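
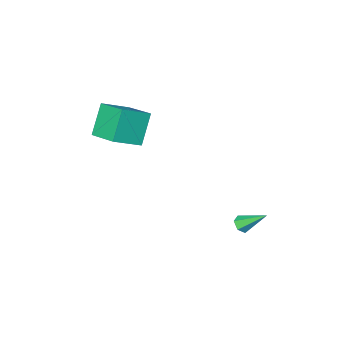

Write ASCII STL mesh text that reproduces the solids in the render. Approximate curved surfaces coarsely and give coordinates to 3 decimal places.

solid 
facet normal 0.454 -0.626 -0.634
outer loop
vertex -2.952 0.749 -2.93
vertex -3.364 0.826 -3.301
vertex -2.915 1.16 -3.309
endloop
endfacet
facet normal 0.733 0.424 0.532
outer loop
vertex -2.952 0.749 -2.93
vertex -2.915 1.16 -3.309
vertex -4.156 1.914 -2.199
endloop
endfacet
facet normal 0.455 -0.626 -0.633
outer loop
vertex -2.915 1.16 -3.309
vertex -3.364 0.826 -3.301
vertex -3.327 1.236 -3.68
endloop
endfacet
facet normal 0.360 0.908 -0.214
outer loop
vertex -2.915 1.16 -3.309
vertex -3.327 1.236 -3.68
vertex -4.156 1.914 -2.199
endloop
endfacet
facet normal 0.455 -0.626 -0.633
outer loop
vertex -3.327 1.236 -3.68
vertex -3.364 0.826 -3.301
vertex -3.777 0.902 -3.673
endloop
endfacet
facet normal -0.493 0.653 -0.575
outer loop
vertex -3.327 1.236 -3.68
vertex -3.777 0.902 -3.673
vertex -4.156 1.914 -2.199
endloop
endfacet
facet normal 0.455 -0.626 -0.633
outer loop
vertex -3.777 0.902 -3.673
vertex -3.364 0.826 -3.301
vertex -3.814 0.492 -3.294
endloop
endfacet
facet normal -0.978 -0.088 -0.191
outer loop
vertex -3.777 0.902 -3.673
vertex -3.814 0.492 -3.294
vertex -4.156 1.914 -2.199
endloop
endfacet
facet normal 0.454 -0.625 -0.634
outer loop
vertex -3.814 0.492 -3.294
vertex -3.364 0.826 -3.301
vertex -3.402 0.415 -2.923
endloop
endfacet
facet normal -0.605 -0.572 0.554
outer loop
vertex -3.814 0.492 -3.294
vertex -3.402 0.415 -2.923
vertex -4.156 1.914 -2.199
endloop
endfacet
facet normal 0.454 -0.625 -0.634
outer loop
vertex -3.402 0.415 -2.923
vertex -3.364 0.826 -3.301
vertex -2.952 0.749 -2.93
endloop
endfacet
facet normal 0.249 -0.317 0.915
outer loop
vertex -3.402 0.415 -2.923
vertex -2.952 0.749 -2.93
vertex -4.156 1.914 -2.199
endloop
endfacet
facet normal -0.447 -0.305 0.841
outer loop
vertex 1.246 -3.058 4.73
vertex -0.289 -2.905 3.97
vertex 1.371 -5.03 4.08
endloop
endfacet
facet normal 0.893 -0.089 0.442
outer loop
vertex 2.269 -4.415 2.39
vertex 1.246 -3.058 4.73
vertex 1.371 -5.03 4.08
endloop
endfacet
facet normal -0.447 -0.306 0.841
outer loop
vertex 1.371 -5.03 4.08
vertex -0.289 -2.905 3.97
vertex -0.164 -4.876 3.32
endloop
endfacet
facet normal 0.060 -0.948 -0.313
outer loop
vertex -0.164 -4.876 3.32
vertex 2.269 -4.415 2.39
vertex 1.371 -5.03 4.08
endloop
endfacet
facet normal -0.060 0.948 0.313
outer loop
vertex 1.246 -3.058 4.73
vertex 0.609 -2.29 2.28
vertex -0.289 -2.905 3.97
endloop
endfacet
facet normal 0.893 -0.089 0.442
outer loop
vertex 2.144 -2.444 3.04
vertex 1.246 -3.058 4.73
vertex 2.269 -4.415 2.39
endloop
endfacet
facet normal -0.060 0.948 0.313
outer loop
vertex 2.144 -2.444 3.04
vertex 0.609 -2.29 2.28
vertex 1.246 -3.058 4.73
endloop
endfacet
facet normal -0.893 0.089 -0.442
outer loop
vertex -0.289 -2.905 3.97
vertex 0.609 -2.29 2.28
vertex -0.164 -4.876 3.32
endloop
endfacet
facet normal 0.060 -0.948 -0.312
outer loop
vertex 0.734 -4.262 1.63
vertex 2.269 -4.415 2.39
vertex -0.164 -4.876 3.32
endloop
endfacet
facet normal -0.893 0.089 -0.442
outer loop
vertex -0.164 -4.876 3.32
vertex 0.609 -2.29 2.28
vertex 0.734 -4.262 1.63
endloop
endfacet
facet normal 0.447 0.306 -0.841
outer loop
vertex 0.734 -4.262 1.63
vertex 2.144 -2.444 3.04
vertex 2.269 -4.415 2.39
endloop
endfacet
facet normal 0.447 0.305 -0.841
outer loop
vertex 0.609 -2.29 2.28
vertex 2.144 -2.444 3.04
vertex 0.734 -4.262 1.63
endloop
endfacet

endsolid


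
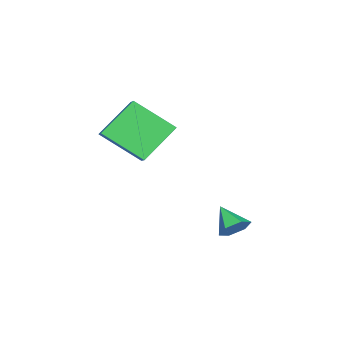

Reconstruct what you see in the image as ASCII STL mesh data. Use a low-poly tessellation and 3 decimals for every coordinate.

solid 
facet normal 0.510 0.637 -0.578
outer loop
vertex 1.503 3.245 -2.282
vertex 0.939 3.445 -2.559
vertex 1.168 3.75 -2.021
endloop
endfacet
facet normal 0.409 -0.190 0.892
outer loop
vertex 1.503 3.245 -2.282
vertex 1.168 3.75 -2.021
vertex 0.321 2.675 -1.861
endloop
endfacet
facet normal 0.511 0.636 -0.578
outer loop
vertex 1.168 3.75 -2.021
vertex 0.939 3.445 -2.559
vertex 0.604 3.951 -2.298
endloop
endfacet
facet normal -0.301 0.368 0.880
outer loop
vertex 1.168 3.75 -2.021
vertex 0.604 3.951 -2.298
vertex 0.321 2.675 -1.861
endloop
endfacet
facet normal 0.511 0.636 -0.577
outer loop
vertex 0.604 3.951 -2.298
vertex 0.939 3.445 -2.559
vertex 0.375 3.646 -2.837
endloop
endfacet
facet normal -0.929 0.286 0.233
outer loop
vertex 0.604 3.951 -2.298
vertex 0.375 3.646 -2.837
vertex 0.321 2.675 -1.861
endloop
endfacet
facet normal 0.511 0.637 -0.577
outer loop
vertex 0.375 3.646 -2.837
vertex 0.939 3.445 -2.559
vertex 0.71 3.141 -3.098
endloop
endfacet
facet normal -0.845 -0.354 -0.399
outer loop
vertex 0.375 3.646 -2.837
vertex 0.71 3.141 -3.098
vertex 0.321 2.675 -1.861
endloop
endfacet
facet normal 0.511 0.638 -0.577
outer loop
vertex 0.71 3.141 -3.098
vertex 0.939 3.445 -2.559
vertex 1.274 2.94 -2.821
endloop
endfacet
facet normal -0.135 -0.912 -0.386
outer loop
vertex 0.71 3.141 -3.098
vertex 1.274 2.94 -2.821
vertex 0.321 2.675 -1.861
endloop
endfacet
facet normal 0.510 0.638 -0.577
outer loop
vertex 1.274 2.94 -2.821
vertex 0.939 3.445 -2.559
vertex 1.503 3.245 -2.282
endloop
endfacet
facet normal 0.493 -0.830 0.260
outer loop
vertex 1.274 2.94 -2.821
vertex 1.503 3.245 -2.282
vertex 0.321 2.675 -1.861
endloop
endfacet
facet normal -0.626 0.426 0.653
outer loop
vertex -0.571 -0.971 2.601
vertex -0.717 0.65 1.404
vertex -1.27 -1.347 2.177
endloop
endfacet
facet normal 0.072 -0.802 0.593
outer loop
vertex -0.063 -2.17 0.916
vertex -0.571 -0.971 2.601
vertex -1.27 -1.347 2.177
endloop
endfacet
facet normal -0.626 0.426 0.653
outer loop
vertex -1.27 -1.347 2.177
vertex -0.717 0.65 1.404
vertex -1.416 0.274 0.98
endloop
endfacet
facet normal -0.777 -0.418 -0.471
outer loop
vertex -1.416 0.274 0.98
vertex -0.063 -2.17 0.916
vertex -1.27 -1.347 2.177
endloop
endfacet
facet normal 0.777 0.418 0.471
outer loop
vertex -0.571 -0.971 2.601
vertex 0.49 -0.173 0.143
vertex -0.717 0.65 1.404
endloop
endfacet
facet normal 0.072 -0.802 0.593
outer loop
vertex 0.636 -1.794 1.34
vertex -0.571 -0.971 2.601
vertex -0.063 -2.17 0.916
endloop
endfacet
facet normal 0.777 0.418 0.471
outer loop
vertex 0.636 -1.794 1.34
vertex 0.49 -0.173 0.143
vertex -0.571 -0.971 2.601
endloop
endfacet
facet normal -0.072 0.802 -0.593
outer loop
vertex -0.717 0.65 1.404
vertex 0.49 -0.173 0.143
vertex -1.416 0.274 0.98
endloop
endfacet
facet normal -0.777 -0.418 -0.471
outer loop
vertex -0.209 -0.549 -0.281
vertex -0.063 -2.17 0.916
vertex -1.416 0.274 0.98
endloop
endfacet
facet normal -0.072 0.802 -0.593
outer loop
vertex -1.416 0.274 0.98
vertex 0.49 -0.173 0.143
vertex -0.209 -0.549 -0.281
endloop
endfacet
facet normal 0.626 -0.426 -0.653
outer loop
vertex -0.209 -0.549 -0.281
vertex 0.636 -1.794 1.34
vertex -0.063 -2.17 0.916
endloop
endfacet
facet normal 0.626 -0.426 -0.653
outer loop
vertex 0.49 -0.173 0.143
vertex 0.636 -1.794 1.34
vertex -0.209 -0.549 -0.281
endloop
endfacet

endsolid


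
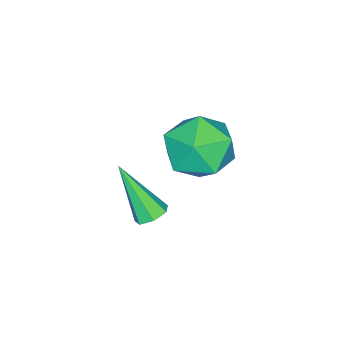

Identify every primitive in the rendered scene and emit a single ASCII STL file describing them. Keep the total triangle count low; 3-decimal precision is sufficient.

solid 
facet normal -0.582 0.351 0.733
outer loop
vertex -3.903 0.235 -0.333
vertex -3.187 -0.112 0.402
vertex -3.101 0.887 -0.008
endloop
endfacet
facet normal -0.658 0.740 0.140
outer loop
vertex -3.903 0.235 -0.333
vertex -3.101 0.887 -0.008
vertex -3.372 0.844 -1.055
endloop
endfacet
facet normal -0.872 0.305 -0.384
outer loop
vertex -3.903 0.235 -0.333
vertex -3.372 0.844 -1.055
vertex -3.626 -0.182 -1.293
endloop
endfacet
facet normal -0.928 -0.354 -0.114
outer loop
vertex -3.903 0.235 -0.333
vertex -3.626 -0.182 -1.293
vertex -3.511 -0.773 -0.393
endloop
endfacet
facet normal -0.749 -0.326 0.576
outer loop
vertex -3.903 0.235 -0.333
vertex -3.511 -0.773 -0.393
vertex -3.187 -0.112 0.402
endloop
endfacet
facet normal -0.018 0.999 -0.036
outer loop
vertex -3.372 0.844 -1.055
vertex -3.101 0.887 -0.008
vertex -2.329 0.873 -0.767
endloop
endfacet
facet normal 0.105 0.370 0.923
outer loop
vertex -3.101 0.887 -0.008
vertex -3.187 -0.112 0.402
vertex -2.214 0.282 0.133
endloop
endfacet
facet normal -0.165 -0.724 0.669
outer loop
vertex -3.187 -0.112 0.402
vertex -3.511 -0.773 -0.393
vertex -2.468 -0.744 -0.105
endloop
endfacet
facet normal -0.454 -0.770 -0.448
outer loop
vertex -3.511 -0.773 -0.393
vertex -3.626 -0.182 -1.293
vertex -2.739 -0.787 -1.152
endloop
endfacet
facet normal -0.364 0.295 -0.884
outer loop
vertex -3.626 -0.182 -1.293
vertex -3.372 0.844 -1.055
vertex -2.653 0.212 -1.562
endloop
endfacet
facet normal 0.928 0.354 0.114
outer loop
vertex -1.937 -0.135 -0.827
vertex -2.329 0.873 -0.767
vertex -2.214 0.282 0.133
endloop
endfacet
facet normal 0.872 -0.305 0.384
outer loop
vertex -1.937 -0.135 -0.827
vertex -2.214 0.282 0.133
vertex -2.468 -0.744 -0.105
endloop
endfacet
facet normal 0.658 -0.740 -0.140
outer loop
vertex -1.937 -0.135 -0.827
vertex -2.468 -0.744 -0.105
vertex -2.739 -0.787 -1.152
endloop
endfacet
facet normal 0.582 -0.351 -0.733
outer loop
vertex -1.937 -0.135 -0.827
vertex -2.739 -0.787 -1.152
vertex -2.653 0.212 -1.562
endloop
endfacet
facet normal 0.749 0.326 -0.576
outer loop
vertex -1.937 -0.135 -0.827
vertex -2.653 0.212 -1.562
vertex -2.329 0.873 -0.767
endloop
endfacet
facet normal 0.454 0.770 0.448
outer loop
vertex -2.214 0.282 0.133
vertex -2.329 0.873 -0.767
vertex -3.101 0.887 -0.008
endloop
endfacet
facet normal 0.364 -0.295 0.884
outer loop
vertex -2.468 -0.744 -0.105
vertex -2.214 0.282 0.133
vertex -3.187 -0.112 0.402
endloop
endfacet
facet normal 0.018 -0.999 0.036
outer loop
vertex -2.739 -0.787 -1.152
vertex -2.468 -0.744 -0.105
vertex -3.511 -0.773 -0.393
endloop
endfacet
facet normal -0.105 -0.370 -0.923
outer loop
vertex -2.653 0.212 -1.562
vertex -2.739 -0.787 -1.152
vertex -3.626 -0.182 -1.293
endloop
endfacet
facet normal 0.165 0.724 -0.669
outer loop
vertex -2.329 0.873 -0.767
vertex -2.653 0.212 -1.562
vertex -3.372 0.844 -1.055
endloop
endfacet
facet normal 0.044 0.576 -0.816
outer loop
vertex -2.085 -1.413 -3.907
vertex -2.358 -1.055 -3.669
vertex -1.852 -1.112 -3.682
endloop
endfacet
facet normal 0.813 -0.578 -0.069
outer loop
vertex -2.085 -1.413 -3.907
vertex -1.852 -1.112 -3.682
vertex -2.442 -2.125 -2.151
endloop
endfacet
facet normal 0.044 0.575 -0.817
outer loop
vertex -1.852 -1.112 -3.682
vertex -2.358 -1.055 -3.669
vertex -2.0 -0.767 -3.447
endloop
endfacet
facet normal 0.903 0.104 0.417
outer loop
vertex -1.852 -1.112 -3.682
vertex -2.0 -0.767 -3.447
vertex -2.442 -2.125 -2.151
endloop
endfacet
facet normal 0.045 0.574 -0.817
outer loop
vertex -2.0 -0.767 -3.447
vertex -2.358 -1.055 -3.669
vertex -2.418 -0.639 -3.38
endloop
endfacet
facet normal 0.303 0.604 0.737
outer loop
vertex -2.0 -0.767 -3.447
vertex -2.418 -0.639 -3.38
vertex -2.442 -2.125 -2.151
endloop
endfacet
facet normal 0.046 0.574 -0.817
outer loop
vertex -2.418 -0.639 -3.38
vertex -2.358 -1.055 -3.669
vertex -2.791 -0.824 -3.531
endloop
endfacet
facet normal -0.532 0.545 0.648
outer loop
vertex -2.418 -0.639 -3.38
vertex -2.791 -0.824 -3.531
vertex -2.442 -2.125 -2.151
endloop
endfacet
facet normal 0.047 0.575 -0.817
outer loop
vertex -2.791 -0.824 -3.531
vertex -2.358 -1.055 -3.669
vertex -2.838 -1.182 -3.786
endloop
endfacet
facet normal -0.975 -0.028 0.220
outer loop
vertex -2.791 -0.824 -3.531
vertex -2.838 -1.182 -3.786
vertex -2.442 -2.125 -2.151
endloop
endfacet
facet normal 0.047 0.575 -0.817
outer loop
vertex -2.838 -1.182 -3.786
vertex -2.358 -1.055 -3.669
vertex -2.524 -1.445 -3.953
endloop
endfacet
facet normal -0.693 -0.684 -0.227
outer loop
vertex -2.838 -1.182 -3.786
vertex -2.524 -1.445 -3.953
vertex -2.442 -2.125 -2.151
endloop
endfacet
facet normal 0.044 0.576 -0.816
outer loop
vertex -2.524 -1.445 -3.953
vertex -2.358 -1.055 -3.669
vertex -2.085 -1.413 -3.907
endloop
endfacet
facet normal 0.105 -0.929 -0.355
outer loop
vertex -2.524 -1.445 -3.953
vertex -2.085 -1.413 -3.907
vertex -2.442 -2.125 -2.151
endloop
endfacet

endsolid


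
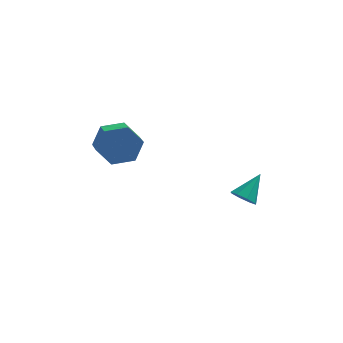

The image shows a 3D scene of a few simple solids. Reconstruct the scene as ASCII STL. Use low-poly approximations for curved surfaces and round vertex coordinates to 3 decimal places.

solid 
facet normal -0.218 0.899 -0.380
outer loop
vertex -0.989 -0.925 2.503
vertex -1.505 -0.798 3.1
vertex -0.739 -0.579 3.179
endloop
endfacet
facet normal 0.924 0.066 -0.376
outer loop
vertex -0.989 -0.925 2.503
vertex -0.739 -0.579 3.179
vertex -0.759 -1.869 2.902
endloop
endfacet
facet normal 0.925 0.066 -0.374
outer loop
vertex -0.759 -1.869 2.902
vertex -0.739 -0.579 3.179
vertex -0.51 -1.523 3.578
endloop
endfacet
facet normal 0.219 -0.899 0.380
outer loop
vertex -0.759 -1.869 2.902
vertex -0.51 -1.523 3.578
vertex -1.275 -1.742 3.5
endloop
endfacet
facet normal -0.218 0.899 -0.379
outer loop
vertex -0.739 -0.579 3.179
vertex -1.505 -0.798 3.1
vertex -1.255 -0.452 3.777
endloop
endfacet
facet normal 0.732 0.408 0.545
outer loop
vertex -0.739 -0.579 3.179
vertex -1.255 -0.452 3.777
vertex -0.51 -1.523 3.578
endloop
endfacet
facet normal 0.733 0.408 0.545
outer loop
vertex -0.51 -1.523 3.578
vertex -1.255 -0.452 3.777
vertex -1.026 -1.395 4.176
endloop
endfacet
facet normal 0.218 -0.899 0.381
outer loop
vertex -0.51 -1.523 3.578
vertex -1.026 -1.395 4.176
vertex -1.275 -1.742 3.5
endloop
endfacet
facet normal -0.218 0.899 -0.379
outer loop
vertex -1.255 -0.452 3.777
vertex -1.505 -0.798 3.1
vertex -2.021 -0.671 3.698
endloop
endfacet
facet normal -0.193 0.342 0.920
outer loop
vertex -1.255 -0.452 3.777
vertex -2.021 -0.671 3.698
vertex -1.026 -1.395 4.176
endloop
endfacet
facet normal -0.193 0.342 0.920
outer loop
vertex -1.026 -1.395 4.176
vertex -2.021 -0.671 3.698
vertex -1.791 -1.615 4.097
endloop
endfacet
facet normal 0.219 -0.898 0.380
outer loop
vertex -1.026 -1.395 4.176
vertex -1.791 -1.615 4.097
vertex -1.275 -1.742 3.5
endloop
endfacet
facet normal -0.219 0.899 -0.380
outer loop
vertex -2.021 -0.671 3.698
vertex -1.505 -0.798 3.1
vertex -2.27 -1.017 3.022
endloop
endfacet
facet normal -0.925 -0.067 0.375
outer loop
vertex -2.021 -0.671 3.698
vertex -2.27 -1.017 3.022
vertex -1.791 -1.615 4.097
endloop
endfacet
facet normal -0.925 -0.066 0.375
outer loop
vertex -1.791 -1.615 4.097
vertex -2.27 -1.017 3.022
vertex -2.041 -1.961 3.421
endloop
endfacet
facet normal 0.218 -0.899 0.380
outer loop
vertex -1.791 -1.615 4.097
vertex -2.041 -1.961 3.421
vertex -1.275 -1.742 3.5
endloop
endfacet
facet normal -0.218 0.899 -0.381
outer loop
vertex -2.27 -1.017 3.022
vertex -1.505 -0.798 3.1
vertex -1.754 -1.145 2.424
endloop
endfacet
facet normal -0.733 -0.408 -0.545
outer loop
vertex -2.27 -1.017 3.022
vertex -1.754 -1.145 2.424
vertex -2.041 -1.961 3.421
endloop
endfacet
facet normal -0.732 -0.408 -0.545
outer loop
vertex -2.041 -1.961 3.421
vertex -1.754 -1.145 2.424
vertex -1.525 -2.088 2.823
endloop
endfacet
facet normal 0.218 -0.899 0.379
outer loop
vertex -2.041 -1.961 3.421
vertex -1.525 -2.088 2.823
vertex -1.275 -1.742 3.5
endloop
endfacet
facet normal -0.219 0.898 -0.380
outer loop
vertex -1.754 -1.145 2.424
vertex -1.505 -0.798 3.1
vertex -0.989 -0.925 2.503
endloop
endfacet
facet normal 0.193 -0.342 -0.920
outer loop
vertex -1.754 -1.145 2.424
vertex -0.989 -0.925 2.503
vertex -1.525 -2.088 2.823
endloop
endfacet
facet normal 0.193 -0.342 -0.920
outer loop
vertex -1.525 -2.088 2.823
vertex -0.989 -0.925 2.503
vertex -0.759 -1.869 2.902
endloop
endfacet
facet normal 0.218 -0.899 0.379
outer loop
vertex -1.525 -2.088 2.823
vertex -0.759 -1.869 2.902
vertex -1.275 -1.742 3.5
endloop
endfacet
facet normal -0.465 -0.601 -0.651
outer loop
vertex 3.158 -1.038 0.356
vertex 2.758 -0.722 0.35
vertex 3.189 -0.763 0.08
endloop
endfacet
facet normal 0.992 -0.128 -0.016
outer loop
vertex 3.158 -1.038 0.356
vertex 3.189 -0.763 0.08
vertex 3.302 -0.018 1.11
endloop
endfacet
facet normal -0.464 -0.601 -0.650
outer loop
vertex 3.189 -0.763 0.08
vertex 2.758 -0.722 0.35
vertex 2.967 -0.464 -0.038
endloop
endfacet
facet normal 0.803 0.437 -0.404
outer loop
vertex 3.189 -0.763 0.08
vertex 2.967 -0.464 -0.038
vertex 3.302 -0.018 1.11
endloop
endfacet
facet normal -0.465 -0.601 -0.650
outer loop
vertex 2.967 -0.464 -0.038
vertex 2.758 -0.722 0.35
vertex 2.623 -0.316 0.071
endloop
endfacet
facet normal 0.247 0.877 -0.413
outer loop
vertex 2.967 -0.464 -0.038
vertex 2.623 -0.316 0.071
vertex 3.302 -0.018 1.11
endloop
endfacet
facet normal -0.467 -0.601 -0.649
outer loop
vertex 2.623 -0.316 0.071
vertex 2.758 -0.722 0.35
vertex 2.358 -0.405 0.344
endloop
endfacet
facet normal -0.353 0.935 -0.038
outer loop
vertex 2.623 -0.316 0.071
vertex 2.358 -0.405 0.344
vertex 3.302 -0.018 1.11
endloop
endfacet
facet normal -0.465 -0.599 -0.652
outer loop
vertex 2.358 -0.405 0.344
vertex 2.758 -0.722 0.35
vertex 2.327 -0.68 0.619
endloop
endfacet
facet normal -0.644 0.576 0.503
outer loop
vertex 2.358 -0.405 0.344
vertex 2.327 -0.68 0.619
vertex 3.302 -0.018 1.11
endloop
endfacet
facet normal -0.464 -0.601 -0.650
outer loop
vertex 2.327 -0.68 0.619
vertex 2.758 -0.722 0.35
vertex 2.549 -0.979 0.737
endloop
endfacet
facet normal -0.456 0.012 0.890
outer loop
vertex 2.327 -0.68 0.619
vertex 2.549 -0.979 0.737
vertex 3.302 -0.018 1.11
endloop
endfacet
facet normal -0.465 -0.601 -0.650
outer loop
vertex 2.549 -0.979 0.737
vertex 2.758 -0.722 0.35
vertex 2.893 -1.127 0.628
endloop
endfacet
facet normal 0.101 -0.428 0.898
outer loop
vertex 2.549 -0.979 0.737
vertex 2.893 -1.127 0.628
vertex 3.302 -0.018 1.11
endloop
endfacet
facet normal -0.465 -0.601 -0.650
outer loop
vertex 2.893 -1.127 0.628
vertex 2.758 -0.722 0.35
vertex 3.158 -1.038 0.356
endloop
endfacet
facet normal 0.700 -0.486 0.523
outer loop
vertex 2.893 -1.127 0.628
vertex 3.158 -1.038 0.356
vertex 3.302 -0.018 1.11
endloop
endfacet

endsolid


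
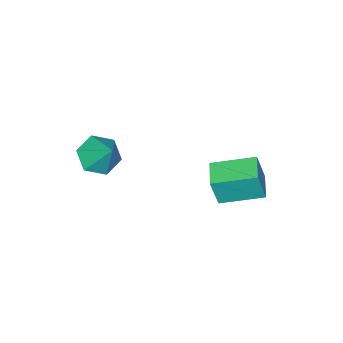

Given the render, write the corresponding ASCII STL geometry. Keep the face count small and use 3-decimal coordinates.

solid 
facet normal -0.208 -0.641 -0.739
outer loop
vertex 0.221 -4.464 -2.298
vertex -0.493 -3.752 -2.714
vertex 0.55 -3.726 -3.03
endloop
endfacet
facet normal 0.923 -0.032 0.382
outer loop
vertex 0.221 -4.464 -2.298
vertex 0.55 -3.726 -3.03
vertex -0.107 -2.568 -1.346
endloop
endfacet
facet normal -0.208 -0.641 -0.739
outer loop
vertex 0.55 -3.726 -3.03
vertex -0.493 -3.752 -2.714
vertex -0.163 -3.015 -3.446
endloop
endfacet
facet normal 0.742 0.651 -0.158
outer loop
vertex 0.55 -3.726 -3.03
vertex -0.163 -3.015 -3.446
vertex -0.107 -2.568 -1.346
endloop
endfacet
facet normal -0.209 -0.641 -0.739
outer loop
vertex -0.163 -3.015 -3.446
vertex -0.493 -3.752 -2.714
vertex -1.206 -3.041 -3.129
endloop
endfacet
facet normal -0.087 0.975 -0.205
outer loop
vertex -0.163 -3.015 -3.446
vertex -1.206 -3.041 -3.129
vertex -0.107 -2.568 -1.346
endloop
endfacet
facet normal -0.208 -0.640 -0.740
outer loop
vertex -1.206 -3.041 -3.129
vertex -0.493 -3.752 -2.714
vertex -1.535 -3.779 -2.398
endloop
endfacet
facet normal -0.734 0.614 0.290
outer loop
vertex -1.206 -3.041 -3.129
vertex -1.535 -3.779 -2.398
vertex -0.107 -2.568 -1.346
endloop
endfacet
facet normal -0.208 -0.641 -0.739
outer loop
vertex -1.535 -3.779 -2.398
vertex -0.493 -3.752 -2.714
vertex -0.822 -4.49 -1.982
endloop
endfacet
facet normal -0.553 -0.069 0.830
outer loop
vertex -1.535 -3.779 -2.398
vertex -0.822 -4.49 -1.982
vertex -0.107 -2.568 -1.346
endloop
endfacet
facet normal -0.208 -0.641 -0.739
outer loop
vertex -0.822 -4.49 -1.982
vertex -0.493 -3.752 -2.714
vertex 0.221 -4.464 -2.298
endloop
endfacet
facet normal 0.276 -0.393 0.877
outer loop
vertex -0.822 -4.49 -1.982
vertex 0.221 -4.464 -2.298
vertex -0.107 -2.568 -1.346
endloop
endfacet
facet normal -0.763 -0.639 0.097
outer loop
vertex -3.413 0.25 -2.988
vertex -4.721 1.89 -2.473
vertex -3.788 0.455 -4.592
endloop
endfacet
facet normal 0.606 -0.759 -0.239
outer loop
vertex -2.719 1.35 -4.727
vertex -3.413 0.25 -2.988
vertex -3.788 0.455 -4.592
endloop
endfacet
facet normal -0.763 -0.639 0.097
outer loop
vertex -3.788 0.455 -4.592
vertex -4.721 1.89 -2.473
vertex -5.096 2.095 -4.077
endloop
endfacet
facet normal -0.226 0.124 -0.966
outer loop
vertex -5.096 2.095 -4.077
vertex -2.719 1.35 -4.727
vertex -3.788 0.455 -4.592
endloop
endfacet
facet normal 0.226 -0.124 0.966
outer loop
vertex -3.413 0.25 -2.988
vertex -3.652 2.785 -2.608
vertex -4.721 1.89 -2.473
endloop
endfacet
facet normal 0.606 -0.759 -0.239
outer loop
vertex -2.344 1.145 -3.123
vertex -3.413 0.25 -2.988
vertex -2.719 1.35 -4.727
endloop
endfacet
facet normal 0.226 -0.124 0.966
outer loop
vertex -2.344 1.145 -3.123
vertex -3.652 2.785 -2.608
vertex -3.413 0.25 -2.988
endloop
endfacet
facet normal -0.606 0.759 0.239
outer loop
vertex -4.721 1.89 -2.473
vertex -3.652 2.785 -2.608
vertex -5.096 2.095 -4.077
endloop
endfacet
facet normal -0.226 0.124 -0.966
outer loop
vertex -4.027 2.99 -4.212
vertex -2.719 1.35 -4.727
vertex -5.096 2.095 -4.077
endloop
endfacet
facet normal -0.606 0.759 0.239
outer loop
vertex -5.096 2.095 -4.077
vertex -3.652 2.785 -2.608
vertex -4.027 2.99 -4.212
endloop
endfacet
facet normal 0.763 0.639 -0.097
outer loop
vertex -4.027 2.99 -4.212
vertex -2.344 1.145 -3.123
vertex -2.719 1.35 -4.727
endloop
endfacet
facet normal 0.763 0.639 -0.097
outer loop
vertex -3.652 2.785 -2.608
vertex -2.344 1.145 -3.123
vertex -4.027 2.99 -4.212
endloop
endfacet

endsolid


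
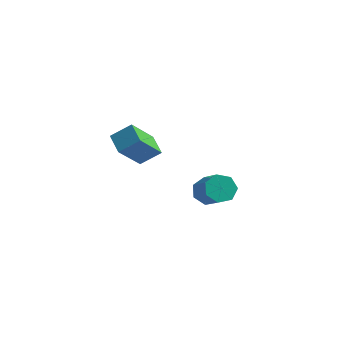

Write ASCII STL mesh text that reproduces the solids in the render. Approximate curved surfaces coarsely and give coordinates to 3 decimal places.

solid 
facet normal -0.596 0.522 -0.610
outer loop
vertex 2.096 -1.462 -3.385
vertex 1.613 -1.455 -2.907
vertex 2.113 -1.006 -3.011
endloop
endfacet
facet normal 0.802 0.361 -0.477
outer loop
vertex 2.096 -1.462 -3.385
vertex 2.113 -1.006 -3.011
vertex 3.069 -2.312 -2.392
endloop
endfacet
facet normal 0.802 0.361 -0.477
outer loop
vertex 3.069 -2.312 -2.392
vertex 2.113 -1.006 -3.011
vertex 3.086 -1.856 -2.018
endloop
endfacet
facet normal 0.598 -0.522 0.609
outer loop
vertex 3.069 -2.312 -2.392
vertex 3.086 -1.856 -2.018
vertex 2.587 -2.305 -1.913
endloop
endfacet
facet normal -0.596 0.522 -0.610
outer loop
vertex 2.113 -1.006 -3.011
vertex 1.613 -1.455 -2.907
vertex 1.754 -0.888 -2.559
endloop
endfacet
facet normal 0.522 0.829 0.198
outer loop
vertex 2.113 -1.006 -3.011
vertex 1.754 -0.888 -2.559
vertex 3.086 -1.856 -2.018
endloop
endfacet
facet normal 0.522 0.829 0.198
outer loop
vertex 3.086 -1.856 -2.018
vertex 1.754 -0.888 -2.559
vertex 2.727 -1.738 -1.565
endloop
endfacet
facet normal 0.597 -0.521 0.609
outer loop
vertex 3.086 -1.856 -2.018
vertex 2.727 -1.738 -1.565
vertex 2.587 -2.305 -1.913
endloop
endfacet
facet normal -0.597 0.522 -0.609
outer loop
vertex 1.754 -0.888 -2.559
vertex 1.613 -1.455 -2.907
vertex 1.289 -1.197 -2.368
endloop
endfacet
facet normal -0.151 0.674 0.723
outer loop
vertex 1.754 -0.888 -2.559
vertex 1.289 -1.197 -2.368
vertex 2.727 -1.738 -1.565
endloop
endfacet
facet normal -0.151 0.674 0.723
outer loop
vertex 2.727 -1.738 -1.565
vertex 1.289 -1.197 -2.368
vertex 2.262 -2.047 -1.374
endloop
endfacet
facet normal 0.597 -0.522 0.610
outer loop
vertex 2.727 -1.738 -1.565
vertex 2.262 -2.047 -1.374
vertex 2.587 -2.305 -1.913
endloop
endfacet
facet normal -0.597 0.523 -0.609
outer loop
vertex 1.289 -1.197 -2.368
vertex 1.613 -1.455 -2.907
vertex 1.068 -1.7 -2.583
endloop
endfacet
facet normal -0.710 0.011 0.704
outer loop
vertex 1.289 -1.197 -2.368
vertex 1.068 -1.7 -2.583
vertex 2.262 -2.047 -1.374
endloop
endfacet
facet normal -0.710 0.011 0.704
outer loop
vertex 2.262 -2.047 -1.374
vertex 1.068 -1.7 -2.583
vertex 2.041 -2.551 -1.589
endloop
endfacet
facet normal 0.597 -0.522 0.610
outer loop
vertex 2.262 -2.047 -1.374
vertex 2.041 -2.551 -1.589
vertex 2.587 -2.305 -1.913
endloop
endfacet
facet normal -0.597 0.521 -0.610
outer loop
vertex 1.068 -1.7 -2.583
vertex 1.613 -1.455 -2.907
vertex 1.259 -2.019 -3.042
endloop
endfacet
facet normal -0.735 -0.661 0.153
outer loop
vertex 1.068 -1.7 -2.583
vertex 1.259 -2.019 -3.042
vertex 2.041 -2.551 -1.589
endloop
endfacet
facet normal -0.734 -0.662 0.153
outer loop
vertex 2.041 -2.551 -1.589
vertex 1.259 -2.019 -3.042
vertex 2.232 -2.869 -2.048
endloop
endfacet
facet normal 0.597 -0.522 0.610
outer loop
vertex 2.041 -2.551 -1.589
vertex 2.232 -2.869 -2.048
vertex 2.587 -2.305 -1.913
endloop
endfacet
facet normal -0.597 0.521 -0.610
outer loop
vertex 1.259 -2.019 -3.042
vertex 1.613 -1.455 -2.907
vertex 1.716 -1.913 -3.399
endloop
endfacet
facet normal -0.206 -0.834 -0.512
outer loop
vertex 1.259 -2.019 -3.042
vertex 1.716 -1.913 -3.399
vertex 2.232 -2.869 -2.048
endloop
endfacet
facet normal -0.207 -0.834 -0.511
outer loop
vertex 2.232 -2.869 -2.048
vertex 1.716 -1.913 -3.399
vertex 2.689 -2.763 -2.406
endloop
endfacet
facet normal 0.598 -0.522 0.609
outer loop
vertex 2.232 -2.869 -2.048
vertex 2.689 -2.763 -2.406
vertex 2.587 -2.305 -1.913
endloop
endfacet
facet normal -0.596 0.521 -0.610
outer loop
vertex 1.716 -1.913 -3.399
vertex 1.613 -1.455 -2.907
vertex 2.096 -1.462 -3.385
endloop
endfacet
facet normal 0.478 -0.378 -0.793
outer loop
vertex 1.716 -1.913 -3.399
vertex 2.096 -1.462 -3.385
vertex 2.689 -2.763 -2.406
endloop
endfacet
facet normal 0.478 -0.378 -0.793
outer loop
vertex 2.689 -2.763 -2.406
vertex 2.096 -1.462 -3.385
vertex 3.069 -2.312 -2.392
endloop
endfacet
facet normal 0.597 -0.522 0.609
outer loop
vertex 2.689 -2.763 -2.406
vertex 3.069 -2.312 -2.392
vertex 2.587 -2.305 -1.913
endloop
endfacet
facet normal -0.713 0.600 0.364
outer loop
vertex -3.605 -0.069 -2.106
vertex -2.866 0.428 -1.477
vertex -3.275 1.135 -3.445
endloop
endfacet
facet normal -0.678 -0.456 -0.577
outer loop
vertex -2.534 0.512 -3.823
vertex -3.605 -0.069 -2.106
vertex -3.275 1.135 -3.445
endloop
endfacet
facet normal -0.713 0.599 0.364
outer loop
vertex -3.275 1.135 -3.445
vertex -2.866 0.428 -1.477
vertex -2.537 1.632 -2.816
endloop
endfacet
facet normal 0.180 0.658 -0.731
outer loop
vertex -2.537 1.632 -2.816
vertex -2.534 0.512 -3.823
vertex -3.275 1.135 -3.445
endloop
endfacet
facet normal -0.180 -0.658 0.731
outer loop
vertex -3.605 -0.069 -2.106
vertex -2.125 -0.195 -1.855
vertex -2.866 0.428 -1.477
endloop
endfacet
facet normal -0.677 -0.457 -0.577
outer loop
vertex -2.863 -0.692 -2.484
vertex -3.605 -0.069 -2.106
vertex -2.534 0.512 -3.823
endloop
endfacet
facet normal -0.180 -0.658 0.731
outer loop
vertex -2.863 -0.692 -2.484
vertex -2.125 -0.195 -1.855
vertex -3.605 -0.069 -2.106
endloop
endfacet
facet normal 0.678 0.456 0.577
outer loop
vertex -2.866 0.428 -1.477
vertex -2.125 -0.195 -1.855
vertex -2.537 1.632 -2.816
endloop
endfacet
facet normal 0.180 0.658 -0.731
outer loop
vertex -1.795 1.009 -3.194
vertex -2.534 0.512 -3.823
vertex -2.537 1.632 -2.816
endloop
endfacet
facet normal 0.677 0.456 0.577
outer loop
vertex -2.537 1.632 -2.816
vertex -2.125 -0.195 -1.855
vertex -1.795 1.009 -3.194
endloop
endfacet
facet normal 0.713 -0.599 -0.364
outer loop
vertex -1.795 1.009 -3.194
vertex -2.863 -0.692 -2.484
vertex -2.534 0.512 -3.823
endloop
endfacet
facet normal 0.713 -0.599 -0.363
outer loop
vertex -2.125 -0.195 -1.855
vertex -2.863 -0.692 -2.484
vertex -1.795 1.009 -3.194
endloop
endfacet

endsolid


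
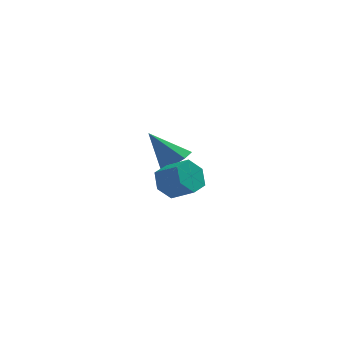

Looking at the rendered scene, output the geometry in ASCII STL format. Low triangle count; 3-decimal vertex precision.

solid 
facet normal 0.601 -0.225 -0.767
outer loop
vertex 1.159 4.364 -4.251
vertex 0.688 3.731 -4.434
vertex 0.634 4.494 -4.7
endloop
endfacet
facet normal 0.047 0.973 0.227
outer loop
vertex 1.159 4.364 -4.251
vertex 0.634 4.494 -4.7
vertex -0.428 4.149 -3.006
endloop
endfacet
facet normal 0.600 -0.225 -0.768
outer loop
vertex 0.634 4.494 -4.7
vertex 0.688 3.731 -4.434
vertex 0.15 4.05 -4.948
endloop
endfacet
facet normal -0.597 0.772 -0.217
outer loop
vertex 0.634 4.494 -4.7
vertex 0.15 4.05 -4.948
vertex -0.428 4.149 -3.006
endloop
endfacet
facet normal 0.601 -0.224 -0.768
outer loop
vertex 0.15 4.05 -4.948
vertex 0.688 3.731 -4.434
vertex 0.071 3.365 -4.81
endloop
endfacet
facet normal -0.956 0.052 -0.287
outer loop
vertex 0.15 4.05 -4.948
vertex 0.071 3.365 -4.81
vertex -0.428 4.149 -3.006
endloop
endfacet
facet normal 0.601 -0.225 -0.767
outer loop
vertex 0.071 3.365 -4.81
vertex 0.688 3.731 -4.434
vertex 0.457 2.956 -4.388
endloop
endfacet
facet normal -0.761 -0.645 0.070
outer loop
vertex 0.071 3.365 -4.81
vertex 0.457 2.956 -4.388
vertex -0.428 4.149 -3.006
endloop
endfacet
facet normal 0.601 -0.225 -0.767
outer loop
vertex 0.457 2.956 -4.388
vertex 0.688 3.731 -4.434
vertex 1.017 3.131 -4.001
endloop
endfacet
facet normal -0.157 -0.795 0.586
outer loop
vertex 0.457 2.956 -4.388
vertex 1.017 3.131 -4.001
vertex -0.428 4.149 -3.006
endloop
endfacet
facet normal 0.600 -0.225 -0.768
outer loop
vertex 1.017 3.131 -4.001
vertex 0.688 3.731 -4.434
vertex 1.33 3.757 -3.94
endloop
endfacet
facet normal 0.399 -0.285 0.871
outer loop
vertex 1.017 3.131 -4.001
vertex 1.33 3.757 -3.94
vertex -0.428 4.149 -3.006
endloop
endfacet
facet normal 0.600 -0.224 -0.768
outer loop
vertex 1.33 3.757 -3.94
vertex 0.688 3.731 -4.434
vertex 1.159 4.364 -4.251
endloop
endfacet
facet normal 0.490 0.503 0.712
outer loop
vertex 1.33 3.757 -3.94
vertex 1.159 4.364 -4.251
vertex -0.428 4.149 -3.006
endloop
endfacet
facet normal -0.712 0.489 -0.503
outer loop
vertex 0.773 -0.682 -3.956
vertex 0.236 -0.849 -3.359
vertex 0.685 -0.163 -3.327
endloop
endfacet
facet normal 0.694 0.600 -0.398
outer loop
vertex 0.773 -0.682 -3.956
vertex 0.685 -0.163 -3.327
vertex 1.62 -1.264 -3.358
endloop
endfacet
facet normal 0.694 0.600 -0.398
outer loop
vertex 1.62 -1.264 -3.358
vertex 0.685 -0.163 -3.327
vertex 1.533 -0.746 -2.729
endloop
endfacet
facet normal 0.712 -0.490 0.502
outer loop
vertex 1.62 -1.264 -3.358
vertex 1.533 -0.746 -2.729
vertex 1.084 -1.431 -2.761
endloop
endfacet
facet normal -0.712 0.490 -0.503
outer loop
vertex 0.685 -0.163 -3.327
vertex 0.236 -0.849 -3.359
vertex 0.149 -0.33 -2.73
endloop
endfacet
facet normal 0.254 0.848 0.466
outer loop
vertex 0.685 -0.163 -3.327
vertex 0.149 -0.33 -2.73
vertex 1.533 -0.746 -2.729
endloop
endfacet
facet normal 0.254 0.847 0.466
outer loop
vertex 1.533 -0.746 -2.729
vertex 0.149 -0.33 -2.73
vertex 0.996 -0.913 -2.132
endloop
endfacet
facet normal 0.712 -0.490 0.503
outer loop
vertex 1.533 -0.746 -2.729
vertex 0.996 -0.913 -2.132
vertex 1.084 -1.431 -2.761
endloop
endfacet
facet normal -0.712 0.490 -0.503
outer loop
vertex 0.149 -0.33 -2.73
vertex 0.236 -0.849 -3.359
vertex -0.3 -1.016 -2.762
endloop
endfacet
facet normal -0.439 0.247 0.864
outer loop
vertex 0.149 -0.33 -2.73
vertex -0.3 -1.016 -2.762
vertex 0.996 -0.913 -2.132
endloop
endfacet
facet normal -0.439 0.248 0.863
outer loop
vertex 0.996 -0.913 -2.132
vertex -0.3 -1.016 -2.762
vertex 0.547 -1.598 -2.164
endloop
endfacet
facet normal 0.712 -0.490 0.503
outer loop
vertex 0.996 -0.913 -2.132
vertex 0.547 -1.598 -2.164
vertex 1.084 -1.431 -2.761
endloop
endfacet
facet normal -0.712 0.490 -0.502
outer loop
vertex -0.3 -1.016 -2.762
vertex 0.236 -0.849 -3.359
vertex -0.213 -1.534 -3.391
endloop
endfacet
facet normal -0.694 -0.600 0.398
outer loop
vertex -0.3 -1.016 -2.762
vertex -0.213 -1.534 -3.391
vertex 0.547 -1.598 -2.164
endloop
endfacet
facet normal -0.694 -0.600 0.398
outer loop
vertex 0.547 -1.598 -2.164
vertex -0.213 -1.534 -3.391
vertex 0.635 -2.117 -2.793
endloop
endfacet
facet normal 0.712 -0.489 0.503
outer loop
vertex 0.547 -1.598 -2.164
vertex 0.635 -2.117 -2.793
vertex 1.084 -1.431 -2.761
endloop
endfacet
facet normal -0.712 0.490 -0.503
outer loop
vertex -0.213 -1.534 -3.391
vertex 0.236 -0.849 -3.359
vertex 0.324 -1.367 -3.988
endloop
endfacet
facet normal -0.254 -0.848 -0.466
outer loop
vertex -0.213 -1.534 -3.391
vertex 0.324 -1.367 -3.988
vertex 0.635 -2.117 -2.793
endloop
endfacet
facet normal -0.255 -0.848 -0.466
outer loop
vertex 0.635 -2.117 -2.793
vertex 0.324 -1.367 -3.988
vertex 1.171 -1.95 -3.39
endloop
endfacet
facet normal 0.712 -0.490 0.503
outer loop
vertex 0.635 -2.117 -2.793
vertex 1.171 -1.95 -3.39
vertex 1.084 -1.431 -2.761
endloop
endfacet
facet normal -0.712 0.490 -0.503
outer loop
vertex 0.324 -1.367 -3.988
vertex 0.236 -0.849 -3.359
vertex 0.773 -0.682 -3.956
endloop
endfacet
facet normal 0.439 -0.248 -0.864
outer loop
vertex 0.324 -1.367 -3.988
vertex 0.773 -0.682 -3.956
vertex 1.171 -1.95 -3.39
endloop
endfacet
facet normal 0.440 -0.247 -0.863
outer loop
vertex 1.171 -1.95 -3.39
vertex 0.773 -0.682 -3.956
vertex 1.62 -1.264 -3.358
endloop
endfacet
facet normal 0.712 -0.490 0.503
outer loop
vertex 1.171 -1.95 -3.39
vertex 1.62 -1.264 -3.358
vertex 1.084 -1.431 -2.761
endloop
endfacet

endsolid


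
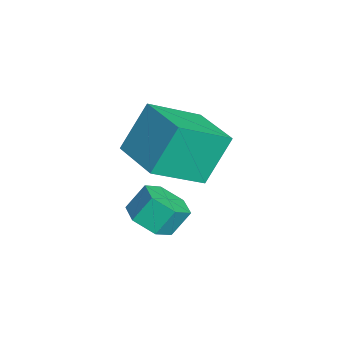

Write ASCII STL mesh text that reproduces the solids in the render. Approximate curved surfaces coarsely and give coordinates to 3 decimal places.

solid 
facet normal 0.156 -0.587 -0.794
outer loop
vertex 2.304 3.725 -2.01
vertex 1.911 3.084 -1.613
vertex 1.465 3.621 -2.098
endloop
endfacet
facet normal -0.036 0.800 -0.599
outer loop
vertex 2.304 3.725 -2.01
vertex 1.465 3.621 -2.098
vertex 2.142 4.336 -1.184
endloop
endfacet
facet normal -0.035 0.800 -0.599
outer loop
vertex 2.142 4.336 -1.184
vertex 1.465 3.621 -2.098
vertex 1.303 4.233 -1.272
endloop
endfacet
facet normal -0.155 0.588 0.794
outer loop
vertex 2.142 4.336 -1.184
vertex 1.303 4.233 -1.272
vertex 1.749 3.696 -0.787
endloop
endfacet
facet normal 0.155 -0.588 -0.794
outer loop
vertex 1.465 3.621 -2.098
vertex 1.911 3.084 -1.613
vertex 1.072 2.981 -1.701
endloop
endfacet
facet normal -0.873 0.294 -0.389
outer loop
vertex 1.465 3.621 -2.098
vertex 1.072 2.981 -1.701
vertex 1.303 4.233 -1.272
endloop
endfacet
facet normal -0.873 0.294 -0.389
outer loop
vertex 1.303 4.233 -1.272
vertex 1.072 2.981 -1.701
vertex 0.91 3.592 -0.875
endloop
endfacet
facet normal -0.156 0.587 0.794
outer loop
vertex 1.303 4.233 -1.272
vertex 0.91 3.592 -0.875
vertex 1.749 3.696 -0.787
endloop
endfacet
facet normal 0.155 -0.588 -0.794
outer loop
vertex 1.072 2.981 -1.701
vertex 1.911 3.084 -1.613
vertex 1.518 2.444 -1.216
endloop
endfacet
facet normal -0.837 -0.506 0.210
outer loop
vertex 1.072 2.981 -1.701
vertex 1.518 2.444 -1.216
vertex 0.91 3.592 -0.875
endloop
endfacet
facet normal -0.837 -0.506 0.210
outer loop
vertex 0.91 3.592 -0.875
vertex 1.518 2.444 -1.216
vertex 1.356 3.055 -0.39
endloop
endfacet
facet normal -0.156 0.587 0.794
outer loop
vertex 0.91 3.592 -0.875
vertex 1.356 3.055 -0.39
vertex 1.749 3.696 -0.787
endloop
endfacet
facet normal 0.155 -0.588 -0.794
outer loop
vertex 1.518 2.444 -1.216
vertex 1.911 3.084 -1.613
vertex 2.357 2.547 -1.128
endloop
endfacet
facet normal 0.035 -0.800 0.599
outer loop
vertex 1.518 2.444 -1.216
vertex 2.357 2.547 -1.128
vertex 1.356 3.055 -0.39
endloop
endfacet
facet normal 0.036 -0.800 0.600
outer loop
vertex 1.356 3.055 -0.39
vertex 2.357 2.547 -1.128
vertex 2.195 3.159 -0.302
endloop
endfacet
facet normal -0.156 0.587 0.794
outer loop
vertex 1.356 3.055 -0.39
vertex 2.195 3.159 -0.302
vertex 1.749 3.696 -0.787
endloop
endfacet
facet normal 0.156 -0.587 -0.794
outer loop
vertex 2.357 2.547 -1.128
vertex 1.911 3.084 -1.613
vertex 2.75 3.188 -1.525
endloop
endfacet
facet normal 0.873 -0.294 0.389
outer loop
vertex 2.357 2.547 -1.128
vertex 2.75 3.188 -1.525
vertex 2.195 3.159 -0.302
endloop
endfacet
facet normal 0.873 -0.295 0.389
outer loop
vertex 2.195 3.159 -0.302
vertex 2.75 3.188 -1.525
vertex 2.588 3.799 -0.699
endloop
endfacet
facet normal -0.155 0.588 0.794
outer loop
vertex 2.195 3.159 -0.302
vertex 2.588 3.799 -0.699
vertex 1.749 3.696 -0.787
endloop
endfacet
facet normal 0.156 -0.587 -0.794
outer loop
vertex 2.75 3.188 -1.525
vertex 1.911 3.084 -1.613
vertex 2.304 3.725 -2.01
endloop
endfacet
facet normal 0.837 0.506 -0.210
outer loop
vertex 2.75 3.188 -1.525
vertex 2.304 3.725 -2.01
vertex 2.588 3.799 -0.699
endloop
endfacet
facet normal 0.837 0.506 -0.210
outer loop
vertex 2.588 3.799 -0.699
vertex 2.304 3.725 -2.01
vertex 2.142 4.336 -1.184
endloop
endfacet
facet normal -0.155 0.588 0.794
outer loop
vertex 2.588 3.799 -0.699
vertex 2.142 4.336 -1.184
vertex 1.749 3.696 -0.787
endloop
endfacet
facet normal -0.924 -0.377 -0.067
outer loop
vertex 0.617 3.237 2.774
vertex 0.008 4.934 1.64
vertex 1.092 2.353 1.197
endloop
endfacet
facet normal 0.286 -0.796 0.533
outer loop
vertex 2.792 3.046 1.32
vertex 0.617 3.237 2.774
vertex 1.092 2.353 1.197
endloop
endfacet
facet normal -0.924 -0.377 -0.067
outer loop
vertex 1.092 2.353 1.197
vertex 0.008 4.934 1.64
vertex 0.483 4.05 0.062
endloop
endfacet
facet normal 0.254 -0.473 -0.844
outer loop
vertex 0.483 4.05 0.062
vertex 2.792 3.046 1.32
vertex 1.092 2.353 1.197
endloop
endfacet
facet normal -0.254 0.473 0.844
outer loop
vertex 0.617 3.237 2.774
vertex 1.708 5.627 1.763
vertex 0.008 4.934 1.64
endloop
endfacet
facet normal 0.286 -0.797 0.532
outer loop
vertex 2.317 3.93 2.898
vertex 0.617 3.237 2.774
vertex 2.792 3.046 1.32
endloop
endfacet
facet normal -0.254 0.473 0.844
outer loop
vertex 2.317 3.93 2.898
vertex 1.708 5.627 1.763
vertex 0.617 3.237 2.774
endloop
endfacet
facet normal -0.286 0.797 -0.532
outer loop
vertex 0.008 4.934 1.64
vertex 1.708 5.627 1.763
vertex 0.483 4.05 0.062
endloop
endfacet
facet normal 0.254 -0.473 -0.844
outer loop
vertex 2.183 4.743 0.186
vertex 2.792 3.046 1.32
vertex 0.483 4.05 0.062
endloop
endfacet
facet normal -0.286 0.797 -0.533
outer loop
vertex 0.483 4.05 0.062
vertex 1.708 5.627 1.763
vertex 2.183 4.743 0.186
endloop
endfacet
facet normal 0.924 0.377 0.067
outer loop
vertex 2.183 4.743 0.186
vertex 2.317 3.93 2.898
vertex 2.792 3.046 1.32
endloop
endfacet
facet normal 0.924 0.377 0.067
outer loop
vertex 1.708 5.627 1.763
vertex 2.317 3.93 2.898
vertex 2.183 4.743 0.186
endloop
endfacet

endsolid


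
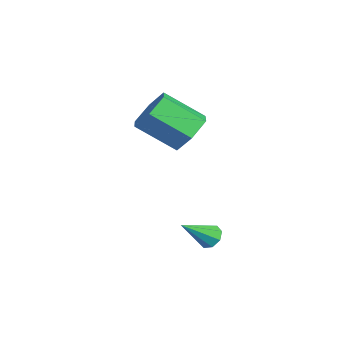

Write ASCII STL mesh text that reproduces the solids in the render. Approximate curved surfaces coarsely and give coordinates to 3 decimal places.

solid 
facet normal 0.150 0.790 -0.595
outer loop
vertex -1.605 0.759 -0.038
vertex -2.65 0.84 -0.194
vertex -2.193 1.358 0.609
endloop
endfacet
facet normal 0.818 0.238 0.523
outer loop
vertex -1.605 0.759 -0.038
vertex -2.193 1.358 0.609
vertex -1.905 -0.821 1.151
endloop
endfacet
facet normal 0.818 0.238 0.523
outer loop
vertex -1.905 -0.821 1.151
vertex -2.193 1.358 0.609
vertex -2.493 -0.222 1.798
endloop
endfacet
facet normal -0.151 -0.790 0.594
outer loop
vertex -1.905 -0.821 1.151
vertex -2.493 -0.222 1.798
vertex -2.95 -0.74 0.994
endloop
endfacet
facet normal 0.150 0.790 -0.595
outer loop
vertex -2.193 1.358 0.609
vertex -2.65 0.84 -0.194
vertex -3.238 1.439 0.453
endloop
endfacet
facet normal -0.071 0.608 0.791
outer loop
vertex -2.193 1.358 0.609
vertex -3.238 1.439 0.453
vertex -2.493 -0.222 1.798
endloop
endfacet
facet normal -0.071 0.608 0.791
outer loop
vertex -2.493 -0.222 1.798
vertex -3.238 1.439 0.453
vertex -3.538 -0.141 1.642
endloop
endfacet
facet normal -0.150 -0.790 0.594
outer loop
vertex -2.493 -0.222 1.798
vertex -3.538 -0.141 1.642
vertex -2.95 -0.74 0.994
endloop
endfacet
facet normal 0.151 0.790 -0.594
outer loop
vertex -3.238 1.439 0.453
vertex -2.65 0.84 -0.194
vertex -3.695 0.921 -0.351
endloop
endfacet
facet normal -0.890 0.370 0.267
outer loop
vertex -3.238 1.439 0.453
vertex -3.695 0.921 -0.351
vertex -3.538 -0.141 1.642
endloop
endfacet
facet normal -0.890 0.370 0.267
outer loop
vertex -3.538 -0.141 1.642
vertex -3.695 0.921 -0.351
vertex -3.995 -0.659 0.838
endloop
endfacet
facet normal -0.150 -0.790 0.594
outer loop
vertex -3.538 -0.141 1.642
vertex -3.995 -0.659 0.838
vertex -2.95 -0.74 0.994
endloop
endfacet
facet normal 0.151 0.790 -0.594
outer loop
vertex -3.695 0.921 -0.351
vertex -2.65 0.84 -0.194
vertex -3.107 0.322 -0.998
endloop
endfacet
facet normal -0.818 -0.238 -0.523
outer loop
vertex -3.695 0.921 -0.351
vertex -3.107 0.322 -0.998
vertex -3.995 -0.659 0.838
endloop
endfacet
facet normal -0.818 -0.238 -0.523
outer loop
vertex -3.995 -0.659 0.838
vertex -3.107 0.322 -0.998
vertex -3.407 -1.258 0.191
endloop
endfacet
facet normal -0.150 -0.790 0.595
outer loop
vertex -3.995 -0.659 0.838
vertex -3.407 -1.258 0.191
vertex -2.95 -0.74 0.994
endloop
endfacet
facet normal 0.150 0.790 -0.594
outer loop
vertex -3.107 0.322 -0.998
vertex -2.65 0.84 -0.194
vertex -2.062 0.241 -0.842
endloop
endfacet
facet normal 0.071 -0.608 -0.791
outer loop
vertex -3.107 0.322 -0.998
vertex -2.062 0.241 -0.842
vertex -3.407 -1.258 0.191
endloop
endfacet
facet normal 0.071 -0.608 -0.791
outer loop
vertex -3.407 -1.258 0.191
vertex -2.062 0.241 -0.842
vertex -2.362 -1.339 0.347
endloop
endfacet
facet normal -0.150 -0.790 0.595
outer loop
vertex -3.407 -1.258 0.191
vertex -2.362 -1.339 0.347
vertex -2.95 -0.74 0.994
endloop
endfacet
facet normal 0.150 0.790 -0.594
outer loop
vertex -2.062 0.241 -0.842
vertex -2.65 0.84 -0.194
vertex -1.605 0.759 -0.038
endloop
endfacet
facet normal 0.890 -0.370 -0.267
outer loop
vertex -2.062 0.241 -0.842
vertex -1.605 0.759 -0.038
vertex -2.362 -1.339 0.347
endloop
endfacet
facet normal 0.890 -0.370 -0.267
outer loop
vertex -2.362 -1.339 0.347
vertex -1.605 0.759 -0.038
vertex -1.905 -0.821 1.151
endloop
endfacet
facet normal -0.151 -0.790 0.594
outer loop
vertex -2.362 -1.339 0.347
vertex -1.905 -0.821 1.151
vertex -2.95 -0.74 0.994
endloop
endfacet
facet normal -0.384 0.708 -0.592
outer loop
vertex 1.503 1.227 -4.304
vertex 1.011 1.201 -4.016
vertex 1.491 1.503 -3.966
endloop
endfacet
facet normal 0.997 0.078 -0.028
outer loop
vertex 1.503 1.227 -4.304
vertex 1.491 1.503 -3.966
vertex 1.629 0.059 -3.064
endloop
endfacet
facet normal -0.384 0.709 -0.592
outer loop
vertex 1.491 1.503 -3.966
vertex 1.011 1.201 -4.016
vertex 1.199 1.602 -3.658
endloop
endfacet
facet normal 0.723 0.414 0.553
outer loop
vertex 1.491 1.503 -3.966
vertex 1.199 1.602 -3.658
vertex 1.629 0.059 -3.064
endloop
endfacet
facet normal -0.385 0.709 -0.592
outer loop
vertex 1.199 1.602 -3.658
vertex 1.011 1.201 -4.016
vertex 0.796 1.465 -3.56
endloop
endfacet
facet normal 0.094 0.380 0.920
outer loop
vertex 1.199 1.602 -3.658
vertex 0.796 1.465 -3.56
vertex 1.629 0.059 -3.064
endloop
endfacet
facet normal -0.384 0.709 -0.592
outer loop
vertex 0.796 1.465 -3.56
vertex 1.011 1.201 -4.016
vertex 0.519 1.174 -3.729
endloop
endfacet
facet normal -0.517 -0.005 0.856
outer loop
vertex 0.796 1.465 -3.56
vertex 0.519 1.174 -3.729
vertex 1.629 0.059 -3.064
endloop
endfacet
facet normal -0.384 0.709 -0.591
outer loop
vertex 0.519 1.174 -3.729
vertex 1.011 1.201 -4.016
vertex 0.53 0.898 -4.067
endloop
endfacet
facet normal -0.758 -0.517 0.398
outer loop
vertex 0.519 1.174 -3.729
vertex 0.53 0.898 -4.067
vertex 1.629 0.059 -3.064
endloop
endfacet
facet normal -0.383 0.708 -0.592
outer loop
vertex 0.53 0.898 -4.067
vertex 1.011 1.201 -4.016
vertex 0.823 0.799 -4.375
endloop
endfacet
facet normal -0.484 -0.855 -0.185
outer loop
vertex 0.53 0.898 -4.067
vertex 0.823 0.799 -4.375
vertex 1.629 0.059 -3.064
endloop
endfacet
facet normal -0.385 0.708 -0.592
outer loop
vertex 0.823 0.799 -4.375
vertex 1.011 1.201 -4.016
vertex 1.226 0.936 -4.473
endloop
endfacet
facet normal 0.145 -0.821 -0.552
outer loop
vertex 0.823 0.799 -4.375
vertex 1.226 0.936 -4.473
vertex 1.629 0.059 -3.064
endloop
endfacet
facet normal -0.384 0.709 -0.592
outer loop
vertex 1.226 0.936 -4.473
vertex 1.011 1.201 -4.016
vertex 1.503 1.227 -4.304
endloop
endfacet
facet normal 0.756 -0.436 -0.488
outer loop
vertex 1.226 0.936 -4.473
vertex 1.503 1.227 -4.304
vertex 1.629 0.059 -3.064
endloop
endfacet

endsolid


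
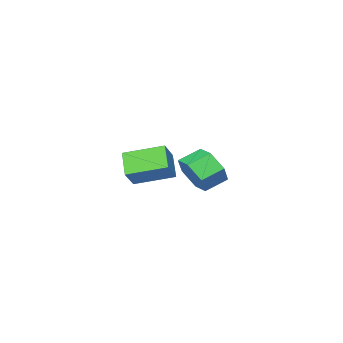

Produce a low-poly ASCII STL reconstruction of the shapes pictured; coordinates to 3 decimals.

solid 
facet normal -0.432 -0.604 0.670
outer loop
vertex 2.838 -4.56 1.754
vertex 1.52 -2.986 2.322
vertex 1.907 -4.985 0.77
endloop
endfacet
facet normal 0.619 -0.739 -0.266
outer loop
vertex 2.56 -4.074 -0.242
vertex 2.838 -4.56 1.754
vertex 1.907 -4.985 0.77
endloop
endfacet
facet normal -0.433 -0.604 0.670
outer loop
vertex 1.907 -4.985 0.77
vertex 1.52 -2.986 2.322
vertex 0.589 -3.411 1.337
endloop
endfacet
facet normal -0.656 -0.300 -0.693
outer loop
vertex 0.589 -3.411 1.337
vertex 2.56 -4.074 -0.242
vertex 1.907 -4.985 0.77
endloop
endfacet
facet normal 0.656 0.299 0.693
outer loop
vertex 2.838 -4.56 1.754
vertex 2.173 -2.075 1.31
vertex 1.52 -2.986 2.322
endloop
endfacet
facet normal 0.619 -0.739 -0.266
outer loop
vertex 3.491 -3.649 0.743
vertex 2.838 -4.56 1.754
vertex 2.56 -4.074 -0.242
endloop
endfacet
facet normal 0.656 0.299 0.693
outer loop
vertex 3.491 -3.649 0.743
vertex 2.173 -2.075 1.31
vertex 2.838 -4.56 1.754
endloop
endfacet
facet normal -0.619 0.739 0.266
outer loop
vertex 1.52 -2.986 2.322
vertex 2.173 -2.075 1.31
vertex 0.589 -3.411 1.337
endloop
endfacet
facet normal -0.656 -0.299 -0.693
outer loop
vertex 1.242 -2.5 0.326
vertex 2.56 -4.074 -0.242
vertex 0.589 -3.411 1.337
endloop
endfacet
facet normal -0.619 0.739 0.266
outer loop
vertex 0.589 -3.411 1.337
vertex 2.173 -2.075 1.31
vertex 1.242 -2.5 0.326
endloop
endfacet
facet normal 0.433 0.604 -0.669
outer loop
vertex 1.242 -2.5 0.326
vertex 3.491 -3.649 0.743
vertex 2.56 -4.074 -0.242
endloop
endfacet
facet normal 0.433 0.603 -0.670
outer loop
vertex 2.173 -2.075 1.31
vertex 3.491 -3.649 0.743
vertex 1.242 -2.5 0.326
endloop
endfacet
facet normal 0.861 -0.281 -0.424
outer loop
vertex 4.622 1.734 3.168
vertex 4.088 1.444 2.275
vertex 4.466 2.451 2.375
endloop
endfacet
facet normal 0.488 0.693 0.531
outer loop
vertex 4.622 1.734 3.168
vertex 4.466 2.451 2.375
vertex 3.546 2.086 3.698
endloop
endfacet
facet normal 0.488 0.693 0.531
outer loop
vertex 3.546 2.086 3.698
vertex 4.466 2.451 2.375
vertex 3.39 2.803 2.905
endloop
endfacet
facet normal -0.861 0.281 0.424
outer loop
vertex 3.546 2.086 3.698
vertex 3.39 2.803 2.905
vertex 3.012 1.796 2.805
endloop
endfacet
facet normal 0.861 -0.281 -0.424
outer loop
vertex 4.466 2.451 2.375
vertex 4.088 1.444 2.275
vertex 3.932 2.161 1.482
endloop
endfacet
facet normal 0.119 0.921 -0.370
outer loop
vertex 4.466 2.451 2.375
vertex 3.932 2.161 1.482
vertex 3.39 2.803 2.905
endloop
endfacet
facet normal 0.119 0.921 -0.370
outer loop
vertex 3.39 2.803 2.905
vertex 3.932 2.161 1.482
vertex 2.856 2.513 2.012
endloop
endfacet
facet normal -0.861 0.281 0.424
outer loop
vertex 3.39 2.803 2.905
vertex 2.856 2.513 2.012
vertex 3.012 1.796 2.805
endloop
endfacet
facet normal 0.861 -0.281 -0.424
outer loop
vertex 3.932 2.161 1.482
vertex 4.088 1.444 2.275
vertex 3.554 1.154 1.382
endloop
endfacet
facet normal -0.369 0.228 -0.901
outer loop
vertex 3.932 2.161 1.482
vertex 3.554 1.154 1.382
vertex 2.856 2.513 2.012
endloop
endfacet
facet normal -0.369 0.228 -0.901
outer loop
vertex 2.856 2.513 2.012
vertex 3.554 1.154 1.382
vertex 2.478 1.506 1.912
endloop
endfacet
facet normal -0.861 0.281 0.424
outer loop
vertex 2.856 2.513 2.012
vertex 2.478 1.506 1.912
vertex 3.012 1.796 2.805
endloop
endfacet
facet normal 0.861 -0.281 -0.424
outer loop
vertex 3.554 1.154 1.382
vertex 4.088 1.444 2.275
vertex 3.71 0.437 2.175
endloop
endfacet
facet normal -0.488 -0.693 -0.531
outer loop
vertex 3.554 1.154 1.382
vertex 3.71 0.437 2.175
vertex 2.478 1.506 1.912
endloop
endfacet
facet normal -0.488 -0.693 -0.531
outer loop
vertex 2.478 1.506 1.912
vertex 3.71 0.437 2.175
vertex 2.634 0.789 2.705
endloop
endfacet
facet normal -0.861 0.281 0.424
outer loop
vertex 2.478 1.506 1.912
vertex 2.634 0.789 2.705
vertex 3.012 1.796 2.805
endloop
endfacet
facet normal 0.861 -0.281 -0.424
outer loop
vertex 3.71 0.437 2.175
vertex 4.088 1.444 2.275
vertex 4.244 0.727 3.068
endloop
endfacet
facet normal -0.119 -0.921 0.370
outer loop
vertex 3.71 0.437 2.175
vertex 4.244 0.727 3.068
vertex 2.634 0.789 2.705
endloop
endfacet
facet normal -0.119 -0.921 0.370
outer loop
vertex 2.634 0.789 2.705
vertex 4.244 0.727 3.068
vertex 3.168 1.079 3.598
endloop
endfacet
facet normal -0.861 0.281 0.424
outer loop
vertex 2.634 0.789 2.705
vertex 3.168 1.079 3.598
vertex 3.012 1.796 2.805
endloop
endfacet
facet normal 0.861 -0.281 -0.424
outer loop
vertex 4.244 0.727 3.068
vertex 4.088 1.444 2.275
vertex 4.622 1.734 3.168
endloop
endfacet
facet normal 0.369 -0.228 0.901
outer loop
vertex 4.244 0.727 3.068
vertex 4.622 1.734 3.168
vertex 3.168 1.079 3.598
endloop
endfacet
facet normal 0.369 -0.228 0.901
outer loop
vertex 3.168 1.079 3.598
vertex 4.622 1.734 3.168
vertex 3.546 2.086 3.698
endloop
endfacet
facet normal -0.861 0.281 0.424
outer loop
vertex 3.168 1.079 3.598
vertex 3.546 2.086 3.698
vertex 3.012 1.796 2.805
endloop
endfacet

endsolid


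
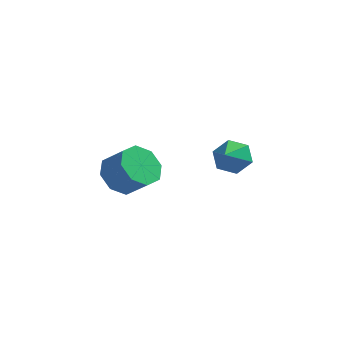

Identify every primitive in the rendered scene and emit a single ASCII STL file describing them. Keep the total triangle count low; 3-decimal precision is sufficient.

solid 
facet normal -0.724 0.203 -0.660
outer loop
vertex -2.145 4.821 -1.743
vertex -2.727 3.982 -1.362
vertex -2.653 5.041 -1.118
endloop
endfacet
facet normal 0.325 0.943 -0.068
outer loop
vertex -2.145 4.821 -1.743
vertex -2.653 5.041 -1.118
vertex -1.132 4.538 -0.819
endloop
endfacet
facet normal 0.325 0.943 -0.068
outer loop
vertex -1.132 4.538 -0.819
vertex -2.653 5.041 -1.118
vertex -1.639 4.758 -0.195
endloop
endfacet
facet normal 0.724 -0.202 0.659
outer loop
vertex -1.132 4.538 -0.819
vertex -1.639 4.758 -0.195
vertex -1.713 3.698 -0.438
endloop
endfacet
facet normal -0.725 0.202 -0.659
outer loop
vertex -2.653 5.041 -1.118
vertex -2.727 3.982 -1.362
vertex -3.203 4.641 -0.636
endloop
endfacet
facet normal -0.199 0.854 0.481
outer loop
vertex -2.653 5.041 -1.118
vertex -3.203 4.641 -0.636
vertex -1.639 4.758 -0.195
endloop
endfacet
facet normal -0.199 0.854 0.481
outer loop
vertex -1.639 4.758 -0.195
vertex -3.203 4.641 -0.636
vertex -2.19 4.358 0.287
endloop
endfacet
facet normal 0.724 -0.202 0.660
outer loop
vertex -1.639 4.758 -0.195
vertex -2.19 4.358 0.287
vertex -1.713 3.698 -0.438
endloop
endfacet
facet normal -0.724 0.203 -0.659
outer loop
vertex -3.203 4.641 -0.636
vertex -2.727 3.982 -1.362
vertex -3.475 3.854 -0.579
endloop
endfacet
facet normal -0.608 0.264 0.749
outer loop
vertex -3.203 4.641 -0.636
vertex -3.475 3.854 -0.579
vertex -2.19 4.358 0.287
endloop
endfacet
facet normal -0.608 0.264 0.749
outer loop
vertex -2.19 4.358 0.287
vertex -3.475 3.854 -0.579
vertex -2.461 3.571 0.344
endloop
endfacet
facet normal 0.724 -0.202 0.660
outer loop
vertex -2.19 4.358 0.287
vertex -2.461 3.571 0.344
vertex -1.713 3.698 -0.438
endloop
endfacet
facet normal -0.724 0.202 -0.659
outer loop
vertex -3.475 3.854 -0.579
vertex -2.727 3.982 -1.362
vertex -3.308 3.142 -0.981
endloop
endfacet
facet normal -0.660 -0.481 0.577
outer loop
vertex -3.475 3.854 -0.579
vertex -3.308 3.142 -0.981
vertex -2.461 3.571 0.344
endloop
endfacet
facet normal -0.661 -0.479 0.578
outer loop
vertex -2.461 3.571 0.344
vertex -3.308 3.142 -0.981
vertex -2.295 2.859 -0.057
endloop
endfacet
facet normal 0.724 -0.203 0.659
outer loop
vertex -2.461 3.571 0.344
vertex -2.295 2.859 -0.057
vertex -1.713 3.698 -0.438
endloop
endfacet
facet normal -0.724 0.202 -0.659
outer loop
vertex -3.308 3.142 -0.981
vertex -2.727 3.982 -1.362
vertex -2.801 2.922 -1.605
endloop
endfacet
facet normal -0.326 -0.943 0.068
outer loop
vertex -3.308 3.142 -0.981
vertex -2.801 2.922 -1.605
vertex -2.295 2.859 -0.057
endloop
endfacet
facet normal -0.325 -0.943 0.068
outer loop
vertex -2.295 2.859 -0.057
vertex -2.801 2.922 -1.605
vertex -1.787 2.639 -0.682
endloop
endfacet
facet normal 0.724 -0.203 0.660
outer loop
vertex -2.295 2.859 -0.057
vertex -1.787 2.639 -0.682
vertex -1.713 3.698 -0.438
endloop
endfacet
facet normal -0.724 0.202 -0.660
outer loop
vertex -2.801 2.922 -1.605
vertex -2.727 3.982 -1.362
vertex -2.25 3.322 -2.087
endloop
endfacet
facet normal 0.199 -0.854 -0.481
outer loop
vertex -2.801 2.922 -1.605
vertex -2.25 3.322 -2.087
vertex -1.787 2.639 -0.682
endloop
endfacet
facet normal 0.200 -0.854 -0.481
outer loop
vertex -1.787 2.639 -0.682
vertex -2.25 3.322 -2.087
vertex -1.237 3.039 -1.164
endloop
endfacet
facet normal 0.725 -0.202 0.659
outer loop
vertex -1.787 2.639 -0.682
vertex -1.237 3.039 -1.164
vertex -1.713 3.698 -0.438
endloop
endfacet
facet normal -0.724 0.202 -0.660
outer loop
vertex -2.25 3.322 -2.087
vertex -2.727 3.982 -1.362
vertex -1.979 4.109 -2.144
endloop
endfacet
facet normal 0.608 -0.264 -0.749
outer loop
vertex -2.25 3.322 -2.087
vertex -1.979 4.109 -2.144
vertex -1.237 3.039 -1.164
endloop
endfacet
facet normal 0.608 -0.264 -0.749
outer loop
vertex -1.237 3.039 -1.164
vertex -1.979 4.109 -2.144
vertex -0.965 3.826 -1.221
endloop
endfacet
facet normal 0.724 -0.203 0.659
outer loop
vertex -1.237 3.039 -1.164
vertex -0.965 3.826 -1.221
vertex -1.713 3.698 -0.438
endloop
endfacet
facet normal -0.724 0.203 -0.659
outer loop
vertex -1.979 4.109 -2.144
vertex -2.727 3.982 -1.362
vertex -2.145 4.821 -1.743
endloop
endfacet
facet normal 0.660 0.480 -0.578
outer loop
vertex -1.979 4.109 -2.144
vertex -2.145 4.821 -1.743
vertex -0.965 3.826 -1.221
endloop
endfacet
facet normal 0.660 0.481 -0.577
outer loop
vertex -0.965 3.826 -1.221
vertex -2.145 4.821 -1.743
vertex -1.132 4.538 -0.819
endloop
endfacet
facet normal 0.724 -0.202 0.659
outer loop
vertex -0.965 3.826 -1.221
vertex -1.132 4.538 -0.819
vertex -1.713 3.698 -0.438
endloop
endfacet
facet normal 0.001 0.837 -0.547
outer loop
vertex 2.747 2.242 0.713
vertex 2.44 2.676 1.376
vertex 3.28 2.604 1.267
endloop
endfacet
facet normal 0.681 -0.706 -0.194
outer loop
vertex 2.747 2.242 0.713
vertex 3.28 2.604 1.267
vertex 2.44 1.564 2.104
endloop
endfacet
facet normal 0.001 0.836 -0.548
outer loop
vertex 3.28 2.604 1.267
vertex 2.44 2.676 1.376
vertex 2.973 3.039 1.93
endloop
endfacet
facet normal 0.816 -0.232 0.530
outer loop
vertex 3.28 2.604 1.267
vertex 2.973 3.039 1.93
vertex 2.44 1.564 2.104
endloop
endfacet
facet normal 0.001 0.836 -0.548
outer loop
vertex 2.973 3.039 1.93
vertex 2.44 2.676 1.376
vertex 2.134 3.111 2.039
endloop
endfacet
facet normal 0.134 0.068 0.989
outer loop
vertex 2.973 3.039 1.93
vertex 2.134 3.111 2.039
vertex 2.44 1.564 2.104
endloop
endfacet
facet normal 0.001 0.836 -0.548
outer loop
vertex 2.134 3.111 2.039
vertex 2.44 2.676 1.376
vertex 1.6 2.748 1.485
endloop
endfacet
facet normal -0.681 -0.104 0.725
outer loop
vertex 2.134 3.111 2.039
vertex 1.6 2.748 1.485
vertex 2.44 1.564 2.104
endloop
endfacet
facet normal 0.001 0.837 -0.547
outer loop
vertex 1.6 2.748 1.485
vertex 2.44 2.676 1.376
vertex 1.907 2.314 0.822
endloop
endfacet
facet normal -0.816 -0.578 0.001
outer loop
vertex 1.6 2.748 1.485
vertex 1.907 2.314 0.822
vertex 2.44 1.564 2.104
endloop
endfacet
facet normal 0.001 0.837 -0.547
outer loop
vertex 1.907 2.314 0.822
vertex 2.44 2.676 1.376
vertex 2.747 2.242 0.713
endloop
endfacet
facet normal -0.135 -0.879 -0.458
outer loop
vertex 1.907 2.314 0.822
vertex 2.747 2.242 0.713
vertex 2.44 1.564 2.104
endloop
endfacet

endsolid


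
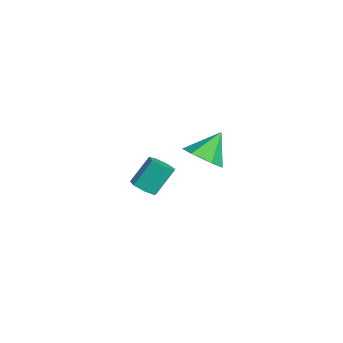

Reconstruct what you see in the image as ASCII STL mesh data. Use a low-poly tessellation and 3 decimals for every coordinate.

solid 
facet normal 0.278 -0.590 -0.758
outer loop
vertex 5.048 3.219 1.971
vertex 4.069 3.063 1.734
vertex 4.577 3.841 1.314
endloop
endfacet
facet normal 0.612 0.745 0.266
outer loop
vertex 5.048 3.219 1.971
vertex 4.577 3.841 1.314
vertex 3.611 4.037 2.986
endloop
endfacet
facet normal 0.277 -0.590 -0.758
outer loop
vertex 4.577 3.841 1.314
vertex 4.069 3.063 1.734
vertex 3.597 3.685 1.078
endloop
endfacet
facet normal -0.112 0.977 -0.179
outer loop
vertex 4.577 3.841 1.314
vertex 3.597 3.685 1.078
vertex 3.611 4.037 2.986
endloop
endfacet
facet normal 0.277 -0.590 -0.758
outer loop
vertex 3.597 3.685 1.078
vertex 4.069 3.063 1.734
vertex 3.089 2.907 1.498
endloop
endfacet
facet normal -0.855 0.511 -0.088
outer loop
vertex 3.597 3.685 1.078
vertex 3.089 2.907 1.498
vertex 3.611 4.037 2.986
endloop
endfacet
facet normal 0.277 -0.591 -0.758
outer loop
vertex 3.089 2.907 1.498
vertex 4.069 3.063 1.734
vertex 3.56 2.285 2.155
endloop
endfacet
facet normal -0.874 -0.187 0.449
outer loop
vertex 3.089 2.907 1.498
vertex 3.56 2.285 2.155
vertex 3.611 4.037 2.986
endloop
endfacet
facet normal 0.277 -0.591 -0.758
outer loop
vertex 3.56 2.285 2.155
vertex 4.069 3.063 1.734
vertex 4.54 2.441 2.391
endloop
endfacet
facet normal -0.149 -0.420 0.895
outer loop
vertex 3.56 2.285 2.155
vertex 4.54 2.441 2.391
vertex 3.611 4.037 2.986
endloop
endfacet
facet normal 0.278 -0.590 -0.758
outer loop
vertex 4.54 2.441 2.391
vertex 4.069 3.063 1.734
vertex 5.048 3.219 1.971
endloop
endfacet
facet normal 0.594 0.046 0.803
outer loop
vertex 4.54 2.441 2.391
vertex 5.048 3.219 1.971
vertex 3.611 4.037 2.986
endloop
endfacet
facet normal 0.176 -0.580 -0.795
outer loop
vertex -0.846 1.58 -3.257
vertex -1.548 1.692 -3.494
vertex -0.933 2.091 -3.649
endloop
endfacet
facet normal 0.975 0.213 0.061
outer loop
vertex -0.846 1.58 -3.257
vertex -0.933 2.091 -3.649
vertex -1.149 2.577 -1.888
endloop
endfacet
facet normal 0.975 0.213 0.061
outer loop
vertex -1.149 2.577 -1.888
vertex -0.933 2.091 -3.649
vertex -1.236 3.088 -2.281
endloop
endfacet
facet normal -0.177 0.581 0.794
outer loop
vertex -1.149 2.577 -1.888
vertex -1.236 3.088 -2.281
vertex -1.852 2.688 -2.126
endloop
endfacet
facet normal 0.176 -0.580 -0.795
outer loop
vertex -0.933 2.091 -3.649
vertex -1.548 1.692 -3.494
vertex -1.484 2.302 -3.925
endloop
endfacet
facet normal 0.503 0.748 -0.433
outer loop
vertex -0.933 2.091 -3.649
vertex -1.484 2.302 -3.925
vertex -1.236 3.088 -2.281
endloop
endfacet
facet normal 0.503 0.748 -0.433
outer loop
vertex -1.236 3.088 -2.281
vertex -1.484 2.302 -3.925
vertex -1.787 3.299 -2.556
endloop
endfacet
facet normal -0.176 0.579 0.796
outer loop
vertex -1.236 3.088 -2.281
vertex -1.787 3.299 -2.556
vertex -1.852 2.688 -2.126
endloop
endfacet
facet normal 0.176 -0.580 -0.795
outer loop
vertex -1.484 2.302 -3.925
vertex -1.548 1.692 -3.494
vertex -2.083 2.053 -3.876
endloop
endfacet
facet normal -0.348 0.719 -0.601
outer loop
vertex -1.484 2.302 -3.925
vertex -2.083 2.053 -3.876
vertex -1.787 3.299 -2.556
endloop
endfacet
facet normal -0.347 0.720 -0.601
outer loop
vertex -1.787 3.299 -2.556
vertex -2.083 2.053 -3.876
vertex -2.386 3.05 -2.508
endloop
endfacet
facet normal -0.177 0.579 0.796
outer loop
vertex -1.787 3.299 -2.556
vertex -2.386 3.05 -2.508
vertex -1.852 2.688 -2.126
endloop
endfacet
facet normal 0.177 -0.580 -0.795
outer loop
vertex -2.083 2.053 -3.876
vertex -1.548 1.692 -3.494
vertex -2.28 1.532 -3.54
endloop
endfacet
facet normal -0.937 0.150 -0.317
outer loop
vertex -2.083 2.053 -3.876
vertex -2.28 1.532 -3.54
vertex -2.386 3.05 -2.508
endloop
endfacet
facet normal -0.937 0.150 -0.317
outer loop
vertex -2.386 3.05 -2.508
vertex -2.28 1.532 -3.54
vertex -2.583 2.529 -2.172
endloop
endfacet
facet normal -0.176 0.580 0.796
outer loop
vertex -2.386 3.05 -2.508
vertex -2.583 2.529 -2.172
vertex -1.852 2.688 -2.126
endloop
endfacet
facet normal 0.177 -0.580 -0.795
outer loop
vertex -2.28 1.532 -3.54
vertex -1.548 1.692 -3.494
vertex -1.926 1.131 -3.169
endloop
endfacet
facet normal -0.820 -0.533 0.207
outer loop
vertex -2.28 1.532 -3.54
vertex -1.926 1.131 -3.169
vertex -2.583 2.529 -2.172
endloop
endfacet
facet normal -0.820 -0.533 0.207
outer loop
vertex -2.583 2.529 -2.172
vertex -1.926 1.131 -3.169
vertex -2.229 2.128 -1.801
endloop
endfacet
facet normal -0.176 0.580 0.795
outer loop
vertex -2.583 2.529 -2.172
vertex -2.229 2.128 -1.801
vertex -1.852 2.688 -2.126
endloop
endfacet
facet normal 0.176 -0.580 -0.796
outer loop
vertex -1.926 1.131 -3.169
vertex -1.548 1.692 -3.494
vertex -1.287 1.152 -3.043
endloop
endfacet
facet normal -0.086 -0.814 0.574
outer loop
vertex -1.926 1.131 -3.169
vertex -1.287 1.152 -3.043
vertex -2.229 2.128 -1.801
endloop
endfacet
facet normal -0.087 -0.814 0.574
outer loop
vertex -2.229 2.128 -1.801
vertex -1.287 1.152 -3.043
vertex -1.591 2.149 -1.675
endloop
endfacet
facet normal -0.176 0.580 0.795
outer loop
vertex -2.229 2.128 -1.801
vertex -1.591 2.149 -1.675
vertex -1.852 2.688 -2.126
endloop
endfacet
facet normal 0.176 -0.579 -0.796
outer loop
vertex -1.287 1.152 -3.043
vertex -1.548 1.692 -3.494
vertex -0.846 1.58 -3.257
endloop
endfacet
facet normal 0.714 -0.481 0.509
outer loop
vertex -1.287 1.152 -3.043
vertex -0.846 1.58 -3.257
vertex -1.591 2.149 -1.675
endloop
endfacet
facet normal 0.713 -0.483 0.509
outer loop
vertex -1.591 2.149 -1.675
vertex -0.846 1.58 -3.257
vertex -1.149 2.577 -1.888
endloop
endfacet
facet normal -0.178 0.579 0.795
outer loop
vertex -1.591 2.149 -1.675
vertex -1.149 2.577 -1.888
vertex -1.852 2.688 -2.126
endloop
endfacet

endsolid


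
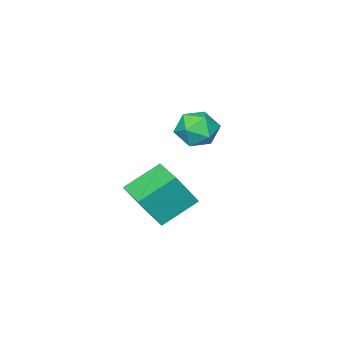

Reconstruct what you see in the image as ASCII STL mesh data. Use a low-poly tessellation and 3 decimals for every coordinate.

solid 
facet normal -0.801 0.286 0.527
outer loop
vertex 2.091 0.452 1.51
vertex 2.682 2.088 1.521
vertex 1.069 0.833 -0.25
endloop
endfacet
facet normal -0.339 -0.941 -0.007
outer loop
vertex 2.758 0.232 -1.361
vertex 2.091 0.452 1.51
vertex 1.069 0.833 -0.25
endloop
endfacet
facet normal -0.801 0.285 0.527
outer loop
vertex 1.069 0.833 -0.25
vertex 2.682 2.088 1.521
vertex 1.659 2.47 -0.238
endloop
endfacet
facet normal -0.494 0.184 -0.850
outer loop
vertex 1.659 2.47 -0.238
vertex 2.758 0.232 -1.361
vertex 1.069 0.833 -0.25
endloop
endfacet
facet normal 0.494 -0.184 0.850
outer loop
vertex 2.091 0.452 1.51
vertex 4.371 1.487 0.41
vertex 2.682 2.088 1.521
endloop
endfacet
facet normal -0.340 -0.941 -0.007
outer loop
vertex 3.781 -0.15 0.398
vertex 2.091 0.452 1.51
vertex 2.758 0.232 -1.361
endloop
endfacet
facet normal 0.494 -0.184 0.850
outer loop
vertex 3.781 -0.15 0.398
vertex 4.371 1.487 0.41
vertex 2.091 0.452 1.51
endloop
endfacet
facet normal 0.339 0.941 0.007
outer loop
vertex 2.682 2.088 1.521
vertex 4.371 1.487 0.41
vertex 1.659 2.47 -0.238
endloop
endfacet
facet normal -0.494 0.184 -0.850
outer loop
vertex 3.349 1.868 -1.35
vertex 2.758 0.232 -1.361
vertex 1.659 2.47 -0.238
endloop
endfacet
facet normal 0.339 0.941 0.007
outer loop
vertex 1.659 2.47 -0.238
vertex 4.371 1.487 0.41
vertex 3.349 1.868 -1.35
endloop
endfacet
facet normal 0.800 -0.286 -0.527
outer loop
vertex 3.349 1.868 -1.35
vertex 3.781 -0.15 0.398
vertex 2.758 0.232 -1.361
endloop
endfacet
facet normal 0.801 -0.285 -0.527
outer loop
vertex 4.371 1.487 0.41
vertex 3.781 -0.15 0.398
vertex 3.349 1.868 -1.35
endloop
endfacet
facet normal -0.599 0.371 0.710
outer loop
vertex -3.045 -0.843 1.519
vertex -2.983 -1.863 2.105
vertex -2.199 -1.011 2.321
endloop
endfacet
facet normal -0.210 0.889 0.407
outer loop
vertex -3.045 -0.843 1.519
vertex -2.199 -1.011 2.321
vertex -1.946 -0.483 1.299
endloop
endfacet
facet normal -0.350 0.890 -0.292
outer loop
vertex -3.045 -0.843 1.519
vertex -1.946 -0.483 1.299
vertex -2.574 -1.008 0.452
endloop
endfacet
facet normal -0.826 0.374 -0.422
outer loop
vertex -3.045 -0.843 1.519
vertex -2.574 -1.008 0.452
vertex -3.215 -1.861 0.951
endloop
endfacet
facet normal -0.979 0.054 0.197
outer loop
vertex -3.045 -0.843 1.519
vertex -3.215 -1.861 0.951
vertex -2.983 -1.863 2.105
endloop
endfacet
facet normal 0.480 0.726 0.494
outer loop
vertex -1.946 -0.483 1.299
vertex -2.199 -1.011 2.321
vertex -1.205 -1.279 1.749
endloop
endfacet
facet normal -0.150 -0.111 0.982
outer loop
vertex -2.199 -1.011 2.321
vertex -2.983 -1.863 2.105
vertex -1.846 -2.132 2.248
endloop
endfacet
facet normal -0.765 -0.626 0.153
outer loop
vertex -2.983 -1.863 2.105
vertex -3.215 -1.861 0.951
vertex -2.474 -2.657 1.401
endloop
endfacet
facet normal -0.518 -0.108 -0.849
outer loop
vertex -3.215 -1.861 0.951
vertex -2.574 -1.008 0.452
vertex -2.221 -2.129 0.379
endloop
endfacet
facet normal 0.252 0.727 -0.638
outer loop
vertex -2.574 -1.008 0.452
vertex -1.946 -0.483 1.299
vertex -1.437 -1.277 0.595
endloop
endfacet
facet normal 0.826 -0.374 0.422
outer loop
vertex -1.375 -2.297 1.181
vertex -1.205 -1.279 1.749
vertex -1.846 -2.132 2.248
endloop
endfacet
facet normal 0.350 -0.890 0.292
outer loop
vertex -1.375 -2.297 1.181
vertex -1.846 -2.132 2.248
vertex -2.474 -2.657 1.401
endloop
endfacet
facet normal 0.210 -0.889 -0.407
outer loop
vertex -1.375 -2.297 1.181
vertex -2.474 -2.657 1.401
vertex -2.221 -2.129 0.379
endloop
endfacet
facet normal 0.599 -0.371 -0.710
outer loop
vertex -1.375 -2.297 1.181
vertex -2.221 -2.129 0.379
vertex -1.437 -1.277 0.595
endloop
endfacet
facet normal 0.979 -0.054 -0.197
outer loop
vertex -1.375 -2.297 1.181
vertex -1.437 -1.277 0.595
vertex -1.205 -1.279 1.749
endloop
endfacet
facet normal 0.518 0.108 0.849
outer loop
vertex -1.846 -2.132 2.248
vertex -1.205 -1.279 1.749
vertex -2.199 -1.011 2.321
endloop
endfacet
facet normal -0.252 -0.727 0.638
outer loop
vertex -2.474 -2.657 1.401
vertex -1.846 -2.132 2.248
vertex -2.983 -1.863 2.105
endloop
endfacet
facet normal -0.480 -0.726 -0.494
outer loop
vertex -2.221 -2.129 0.379
vertex -2.474 -2.657 1.401
vertex -3.215 -1.861 0.951
endloop
endfacet
facet normal 0.150 0.111 -0.982
outer loop
vertex -1.437 -1.277 0.595
vertex -2.221 -2.129 0.379
vertex -2.574 -1.008 0.452
endloop
endfacet
facet normal 0.765 0.626 -0.153
outer loop
vertex -1.205 -1.279 1.749
vertex -1.437 -1.277 0.595
vertex -1.946 -0.483 1.299
endloop
endfacet

endsolid
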